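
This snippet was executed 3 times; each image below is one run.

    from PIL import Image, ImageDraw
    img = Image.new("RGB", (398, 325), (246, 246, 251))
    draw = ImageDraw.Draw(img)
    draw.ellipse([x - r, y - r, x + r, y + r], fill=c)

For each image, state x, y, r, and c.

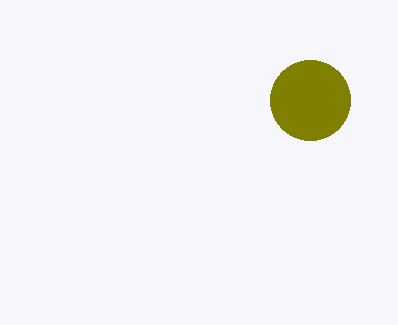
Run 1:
x = 310, y = 100, r = 40, c = 'olive'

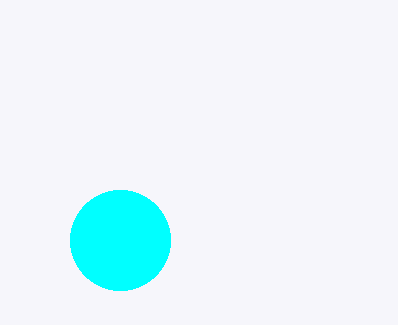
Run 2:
x = 120, y = 240, r = 50, c = 'cyan'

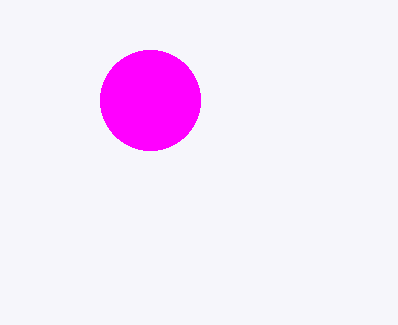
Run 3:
x = 150; y = 100; r = 50; c = 'magenta'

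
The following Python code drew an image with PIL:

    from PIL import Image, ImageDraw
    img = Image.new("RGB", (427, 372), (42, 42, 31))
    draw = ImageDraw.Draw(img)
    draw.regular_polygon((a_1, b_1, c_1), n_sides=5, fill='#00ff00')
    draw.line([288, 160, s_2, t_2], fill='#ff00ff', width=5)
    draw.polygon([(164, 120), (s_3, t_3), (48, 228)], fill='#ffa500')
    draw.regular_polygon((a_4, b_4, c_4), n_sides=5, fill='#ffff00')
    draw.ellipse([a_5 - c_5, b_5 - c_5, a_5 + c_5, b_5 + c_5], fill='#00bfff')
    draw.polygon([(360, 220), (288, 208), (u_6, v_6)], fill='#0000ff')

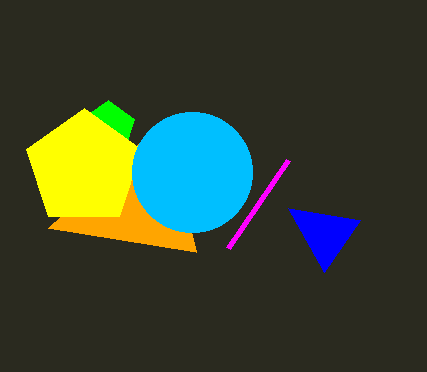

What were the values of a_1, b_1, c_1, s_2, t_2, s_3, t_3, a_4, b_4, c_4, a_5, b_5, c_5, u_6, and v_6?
a_1 = 108, b_1 = 128, c_1 = 28, s_2 = 228, t_2 = 248, s_3 = 196, t_3 = 252, a_4 = 84, b_4 = 168, c_4 = 60, a_5 = 192, b_5 = 172, c_5 = 60, u_6 = 324, v_6 = 272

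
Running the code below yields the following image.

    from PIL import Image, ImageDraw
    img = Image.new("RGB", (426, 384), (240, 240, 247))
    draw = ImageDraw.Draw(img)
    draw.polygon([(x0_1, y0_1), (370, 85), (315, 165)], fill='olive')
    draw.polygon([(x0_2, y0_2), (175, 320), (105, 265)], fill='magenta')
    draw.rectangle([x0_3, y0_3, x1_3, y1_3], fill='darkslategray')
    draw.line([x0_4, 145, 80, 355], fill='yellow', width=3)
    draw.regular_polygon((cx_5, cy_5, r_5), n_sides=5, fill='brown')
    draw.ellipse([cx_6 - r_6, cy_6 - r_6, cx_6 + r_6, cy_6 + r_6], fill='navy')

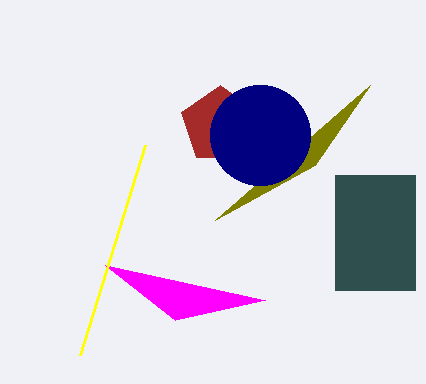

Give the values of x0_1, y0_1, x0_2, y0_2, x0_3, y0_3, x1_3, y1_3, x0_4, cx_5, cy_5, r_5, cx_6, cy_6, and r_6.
x0_1 = 215; y0_1 = 220; x0_2 = 265; y0_2 = 300; x0_3 = 335; y0_3 = 175; x1_3 = 415; y1_3 = 290; x0_4 = 145; cx_5 = 220; cy_5 = 125; r_5 = 40; cx_6 = 260; cy_6 = 135; r_6 = 50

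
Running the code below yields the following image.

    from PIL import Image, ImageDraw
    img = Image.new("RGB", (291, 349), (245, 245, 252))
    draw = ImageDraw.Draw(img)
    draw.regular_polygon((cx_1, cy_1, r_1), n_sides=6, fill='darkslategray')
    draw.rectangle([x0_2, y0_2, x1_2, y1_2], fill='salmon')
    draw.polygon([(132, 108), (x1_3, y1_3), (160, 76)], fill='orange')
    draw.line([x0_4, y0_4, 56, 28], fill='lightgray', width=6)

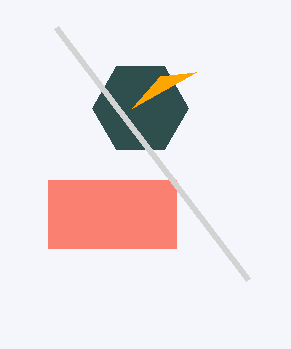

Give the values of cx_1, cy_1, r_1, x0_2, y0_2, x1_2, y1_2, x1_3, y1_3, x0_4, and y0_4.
cx_1 = 140
cy_1 = 108
r_1 = 48
x0_2 = 48
y0_2 = 180
x1_2 = 176
y1_2 = 248
x1_3 = 196
y1_3 = 72
x0_4 = 248
y0_4 = 280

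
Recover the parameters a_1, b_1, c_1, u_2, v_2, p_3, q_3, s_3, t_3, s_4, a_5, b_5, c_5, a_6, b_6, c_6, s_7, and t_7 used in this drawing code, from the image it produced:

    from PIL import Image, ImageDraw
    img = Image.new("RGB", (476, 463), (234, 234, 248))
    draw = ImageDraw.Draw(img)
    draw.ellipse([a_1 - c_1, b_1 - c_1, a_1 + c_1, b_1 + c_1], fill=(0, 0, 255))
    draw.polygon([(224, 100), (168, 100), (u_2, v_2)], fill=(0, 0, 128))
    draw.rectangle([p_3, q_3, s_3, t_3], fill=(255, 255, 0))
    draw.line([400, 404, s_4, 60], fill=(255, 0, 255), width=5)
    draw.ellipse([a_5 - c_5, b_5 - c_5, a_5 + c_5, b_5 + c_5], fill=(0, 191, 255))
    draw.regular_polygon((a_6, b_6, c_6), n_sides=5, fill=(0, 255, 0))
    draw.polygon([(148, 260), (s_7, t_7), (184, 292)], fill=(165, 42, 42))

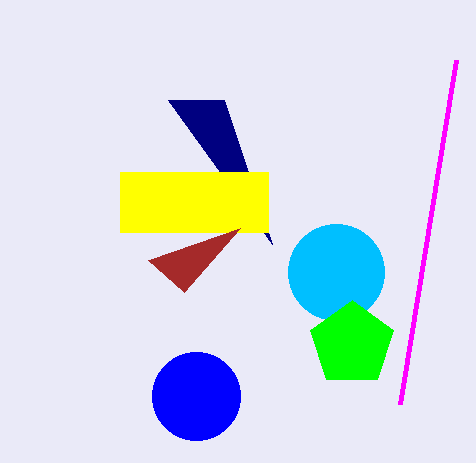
a_1 = 196; b_1 = 396; c_1 = 44; u_2 = 272; v_2 = 244; p_3 = 120; q_3 = 172; s_3 = 268; t_3 = 232; s_4 = 456; a_5 = 336; b_5 = 272; c_5 = 48; a_6 = 352; b_6 = 344; c_6 = 44; s_7 = 240; t_7 = 228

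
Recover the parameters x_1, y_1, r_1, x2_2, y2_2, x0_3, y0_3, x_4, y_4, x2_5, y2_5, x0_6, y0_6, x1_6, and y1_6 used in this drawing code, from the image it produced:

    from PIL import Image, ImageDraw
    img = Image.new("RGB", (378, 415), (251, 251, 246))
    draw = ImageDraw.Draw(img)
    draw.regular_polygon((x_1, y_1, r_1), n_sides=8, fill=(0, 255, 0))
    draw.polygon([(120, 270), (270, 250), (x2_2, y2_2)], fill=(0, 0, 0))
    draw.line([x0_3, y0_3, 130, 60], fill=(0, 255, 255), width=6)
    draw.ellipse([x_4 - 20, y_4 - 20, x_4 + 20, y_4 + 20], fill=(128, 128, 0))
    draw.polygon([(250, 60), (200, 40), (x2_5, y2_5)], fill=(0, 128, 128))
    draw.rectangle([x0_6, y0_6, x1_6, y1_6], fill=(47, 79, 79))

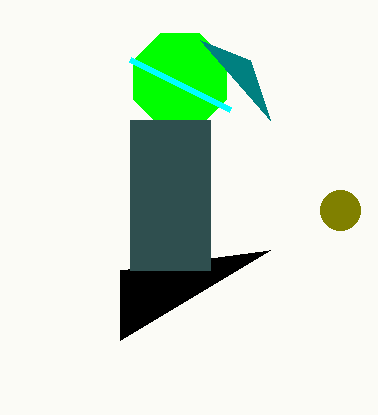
x_1 = 180
y_1 = 80
r_1 = 50
x2_2 = 120
y2_2 = 340
x0_3 = 230
y0_3 = 110
x_4 = 340
y_4 = 210
x2_5 = 270
y2_5 = 120
x0_6 = 130
y0_6 = 120
x1_6 = 210
y1_6 = 270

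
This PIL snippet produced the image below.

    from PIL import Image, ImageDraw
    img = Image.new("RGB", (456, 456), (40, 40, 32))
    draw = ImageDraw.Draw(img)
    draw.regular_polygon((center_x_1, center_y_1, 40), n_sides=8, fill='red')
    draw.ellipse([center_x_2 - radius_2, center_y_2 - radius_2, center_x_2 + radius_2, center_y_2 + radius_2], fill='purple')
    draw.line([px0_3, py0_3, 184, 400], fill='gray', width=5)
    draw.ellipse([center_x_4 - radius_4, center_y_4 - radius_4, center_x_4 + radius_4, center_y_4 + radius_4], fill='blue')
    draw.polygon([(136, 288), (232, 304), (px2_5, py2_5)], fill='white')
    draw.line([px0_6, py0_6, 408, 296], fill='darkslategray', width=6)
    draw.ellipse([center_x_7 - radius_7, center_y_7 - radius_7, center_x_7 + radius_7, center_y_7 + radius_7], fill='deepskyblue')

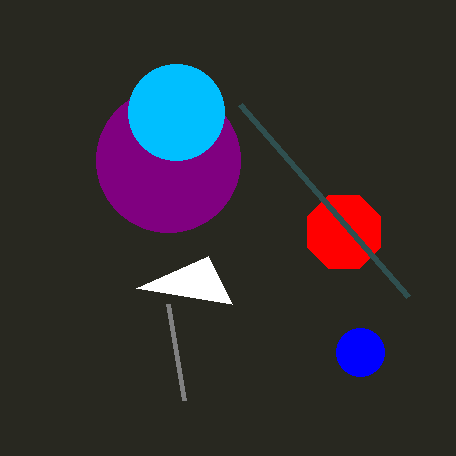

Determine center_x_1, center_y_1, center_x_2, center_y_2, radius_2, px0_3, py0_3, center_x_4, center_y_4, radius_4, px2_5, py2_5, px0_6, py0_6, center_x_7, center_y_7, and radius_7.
center_x_1 = 344
center_y_1 = 232
center_x_2 = 168
center_y_2 = 160
radius_2 = 72
px0_3 = 168
py0_3 = 304
center_x_4 = 360
center_y_4 = 352
radius_4 = 24
px2_5 = 208
py2_5 = 256
px0_6 = 240
py0_6 = 104
center_x_7 = 176
center_y_7 = 112
radius_7 = 48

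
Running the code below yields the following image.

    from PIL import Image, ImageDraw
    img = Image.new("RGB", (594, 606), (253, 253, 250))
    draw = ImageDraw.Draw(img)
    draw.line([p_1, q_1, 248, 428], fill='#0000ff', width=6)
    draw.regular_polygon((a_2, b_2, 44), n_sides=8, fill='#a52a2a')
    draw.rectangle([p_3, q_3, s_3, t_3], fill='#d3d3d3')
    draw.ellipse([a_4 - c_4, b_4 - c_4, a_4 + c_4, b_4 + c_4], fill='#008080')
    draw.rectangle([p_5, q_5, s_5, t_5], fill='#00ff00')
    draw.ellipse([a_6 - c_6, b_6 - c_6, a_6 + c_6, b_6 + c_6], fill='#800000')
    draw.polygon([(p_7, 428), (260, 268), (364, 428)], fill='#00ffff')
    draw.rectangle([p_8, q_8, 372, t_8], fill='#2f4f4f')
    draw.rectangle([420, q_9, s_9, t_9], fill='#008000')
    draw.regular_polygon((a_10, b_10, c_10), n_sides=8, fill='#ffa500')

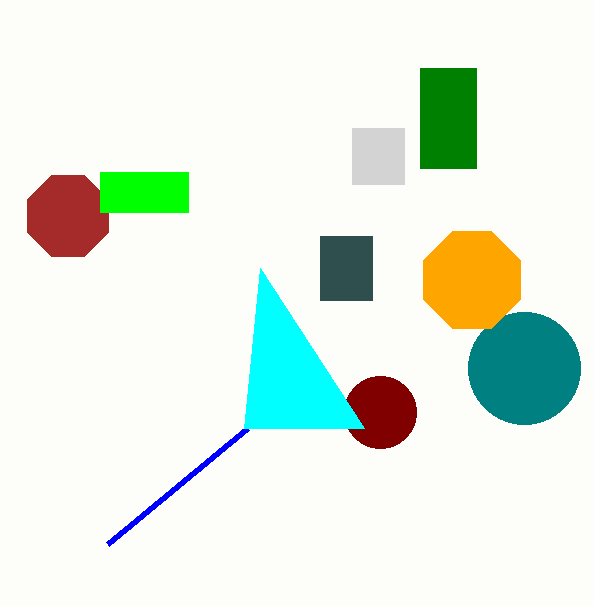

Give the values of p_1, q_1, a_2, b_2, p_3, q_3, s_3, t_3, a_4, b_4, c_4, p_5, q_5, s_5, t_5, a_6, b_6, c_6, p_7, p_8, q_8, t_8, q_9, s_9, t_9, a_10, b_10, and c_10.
p_1 = 108, q_1 = 544, a_2 = 68, b_2 = 216, p_3 = 352, q_3 = 128, s_3 = 404, t_3 = 184, a_4 = 524, b_4 = 368, c_4 = 56, p_5 = 100, q_5 = 172, s_5 = 188, t_5 = 212, a_6 = 380, b_6 = 412, c_6 = 36, p_7 = 244, p_8 = 320, q_8 = 236, t_8 = 300, q_9 = 68, s_9 = 476, t_9 = 168, a_10 = 472, b_10 = 280, c_10 = 52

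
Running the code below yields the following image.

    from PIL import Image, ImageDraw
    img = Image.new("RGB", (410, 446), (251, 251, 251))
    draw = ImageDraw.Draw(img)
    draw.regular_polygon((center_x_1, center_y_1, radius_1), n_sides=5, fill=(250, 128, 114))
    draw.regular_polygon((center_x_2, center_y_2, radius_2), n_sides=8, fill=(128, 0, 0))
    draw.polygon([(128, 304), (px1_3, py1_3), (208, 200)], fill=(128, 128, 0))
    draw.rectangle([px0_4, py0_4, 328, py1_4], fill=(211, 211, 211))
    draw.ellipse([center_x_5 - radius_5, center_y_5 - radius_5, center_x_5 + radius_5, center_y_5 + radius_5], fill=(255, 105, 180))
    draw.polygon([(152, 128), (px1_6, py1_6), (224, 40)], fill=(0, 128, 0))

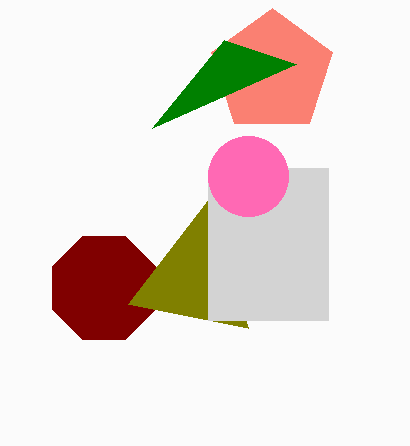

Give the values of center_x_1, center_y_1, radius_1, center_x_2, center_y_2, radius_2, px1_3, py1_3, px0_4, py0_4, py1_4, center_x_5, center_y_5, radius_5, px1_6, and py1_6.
center_x_1 = 272, center_y_1 = 72, radius_1 = 64, center_x_2 = 104, center_y_2 = 288, radius_2 = 56, px1_3 = 248, py1_3 = 328, px0_4 = 208, py0_4 = 168, py1_4 = 320, center_x_5 = 248, center_y_5 = 176, radius_5 = 40, px1_6 = 296, py1_6 = 64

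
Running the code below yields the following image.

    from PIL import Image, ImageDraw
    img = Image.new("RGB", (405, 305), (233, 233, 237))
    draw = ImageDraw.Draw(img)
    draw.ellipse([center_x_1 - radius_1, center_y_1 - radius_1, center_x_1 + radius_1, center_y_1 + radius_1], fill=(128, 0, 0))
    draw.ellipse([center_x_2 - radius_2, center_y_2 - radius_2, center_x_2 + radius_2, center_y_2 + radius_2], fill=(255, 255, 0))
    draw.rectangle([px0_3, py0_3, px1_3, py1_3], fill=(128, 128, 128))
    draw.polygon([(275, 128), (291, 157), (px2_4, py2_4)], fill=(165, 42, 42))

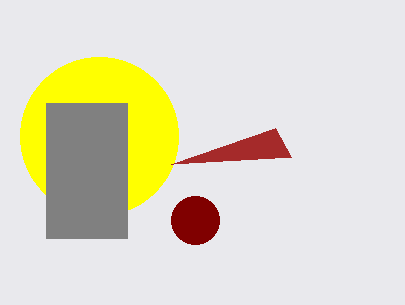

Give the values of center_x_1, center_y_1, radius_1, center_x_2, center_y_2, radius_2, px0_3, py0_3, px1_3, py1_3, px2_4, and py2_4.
center_x_1 = 195
center_y_1 = 220
radius_1 = 24
center_x_2 = 99
center_y_2 = 136
radius_2 = 79
px0_3 = 46
py0_3 = 103
px1_3 = 127
py1_3 = 238
px2_4 = 171
py2_4 = 164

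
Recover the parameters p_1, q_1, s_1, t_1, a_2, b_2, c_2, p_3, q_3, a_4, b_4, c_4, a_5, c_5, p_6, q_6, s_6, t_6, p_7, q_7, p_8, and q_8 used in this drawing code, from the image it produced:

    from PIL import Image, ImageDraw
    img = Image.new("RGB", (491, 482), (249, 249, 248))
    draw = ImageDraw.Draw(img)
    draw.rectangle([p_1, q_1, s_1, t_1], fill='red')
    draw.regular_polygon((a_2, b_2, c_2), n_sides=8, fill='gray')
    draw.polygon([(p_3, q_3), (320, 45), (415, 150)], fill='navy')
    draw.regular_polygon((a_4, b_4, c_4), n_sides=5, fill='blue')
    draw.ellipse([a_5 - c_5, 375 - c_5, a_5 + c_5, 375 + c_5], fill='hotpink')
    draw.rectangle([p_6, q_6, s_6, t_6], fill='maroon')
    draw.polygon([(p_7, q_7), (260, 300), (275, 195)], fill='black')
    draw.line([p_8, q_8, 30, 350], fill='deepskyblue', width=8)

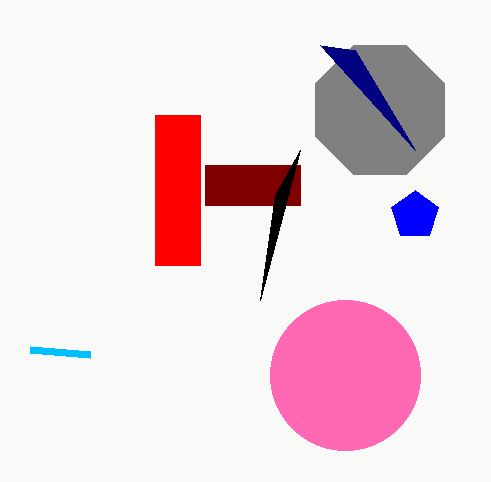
p_1 = 155, q_1 = 115, s_1 = 200, t_1 = 265, a_2 = 380, b_2 = 110, c_2 = 70, p_3 = 355, q_3 = 50, a_4 = 415, b_4 = 215, c_4 = 25, a_5 = 345, c_5 = 75, p_6 = 205, q_6 = 165, s_6 = 300, t_6 = 205, p_7 = 300, q_7 = 150, p_8 = 90, q_8 = 355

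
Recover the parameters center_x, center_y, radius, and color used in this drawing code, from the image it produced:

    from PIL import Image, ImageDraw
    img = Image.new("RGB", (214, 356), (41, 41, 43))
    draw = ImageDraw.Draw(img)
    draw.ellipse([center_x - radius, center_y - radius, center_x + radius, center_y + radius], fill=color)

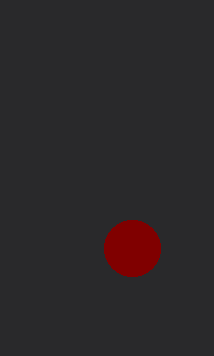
center_x = 132; center_y = 248; radius = 28; color = 'maroon'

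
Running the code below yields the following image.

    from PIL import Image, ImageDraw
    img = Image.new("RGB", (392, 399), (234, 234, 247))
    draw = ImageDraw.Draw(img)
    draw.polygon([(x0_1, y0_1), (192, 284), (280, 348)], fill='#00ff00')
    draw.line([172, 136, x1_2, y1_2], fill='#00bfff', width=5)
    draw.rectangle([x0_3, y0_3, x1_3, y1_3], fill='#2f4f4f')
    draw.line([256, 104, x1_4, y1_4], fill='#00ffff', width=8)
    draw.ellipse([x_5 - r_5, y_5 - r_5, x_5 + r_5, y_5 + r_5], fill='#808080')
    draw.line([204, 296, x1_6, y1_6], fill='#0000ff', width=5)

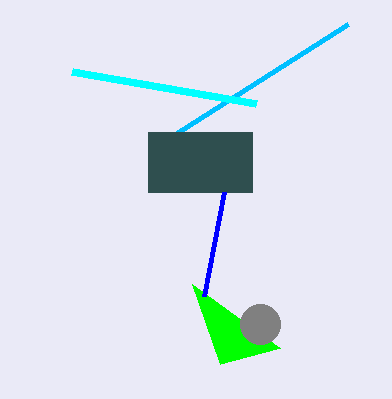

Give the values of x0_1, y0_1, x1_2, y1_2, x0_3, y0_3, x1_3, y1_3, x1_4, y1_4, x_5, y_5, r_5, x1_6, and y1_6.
x0_1 = 220; y0_1 = 364; x1_2 = 348; y1_2 = 24; x0_3 = 148; y0_3 = 132; x1_3 = 252; y1_3 = 192; x1_4 = 72; y1_4 = 72; x_5 = 260; y_5 = 324; r_5 = 20; x1_6 = 224; y1_6 = 192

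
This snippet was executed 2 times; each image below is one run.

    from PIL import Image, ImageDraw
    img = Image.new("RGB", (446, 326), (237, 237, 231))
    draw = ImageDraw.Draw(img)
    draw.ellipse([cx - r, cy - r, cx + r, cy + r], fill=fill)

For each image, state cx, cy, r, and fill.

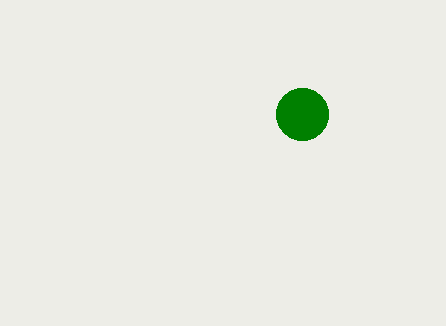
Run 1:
cx = 302; cy = 114; r = 26; fill = 'green'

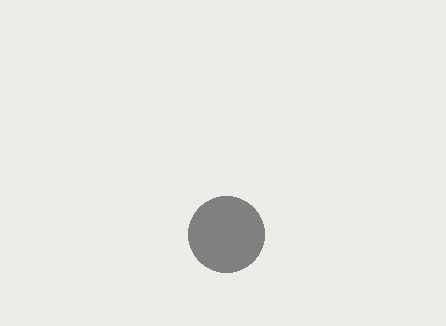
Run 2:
cx = 226
cy = 234
r = 38
fill = 'gray'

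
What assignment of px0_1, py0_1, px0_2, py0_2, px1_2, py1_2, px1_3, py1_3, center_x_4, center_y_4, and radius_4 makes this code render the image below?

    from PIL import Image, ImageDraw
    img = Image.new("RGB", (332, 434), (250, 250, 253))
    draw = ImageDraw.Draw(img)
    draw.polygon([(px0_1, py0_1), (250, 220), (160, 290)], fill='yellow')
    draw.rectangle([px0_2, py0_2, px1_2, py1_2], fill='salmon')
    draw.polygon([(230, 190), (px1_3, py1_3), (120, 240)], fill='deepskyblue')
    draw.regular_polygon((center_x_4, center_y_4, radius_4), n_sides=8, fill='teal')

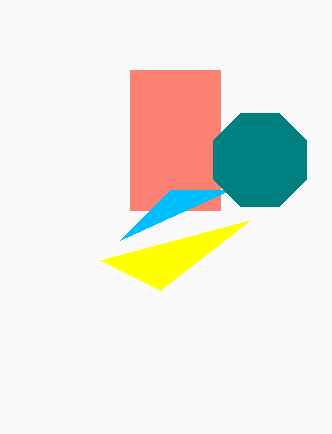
px0_1 = 100; py0_1 = 260; px0_2 = 130; py0_2 = 70; px1_2 = 220; py1_2 = 210; px1_3 = 170; py1_3 = 190; center_x_4 = 260; center_y_4 = 160; radius_4 = 50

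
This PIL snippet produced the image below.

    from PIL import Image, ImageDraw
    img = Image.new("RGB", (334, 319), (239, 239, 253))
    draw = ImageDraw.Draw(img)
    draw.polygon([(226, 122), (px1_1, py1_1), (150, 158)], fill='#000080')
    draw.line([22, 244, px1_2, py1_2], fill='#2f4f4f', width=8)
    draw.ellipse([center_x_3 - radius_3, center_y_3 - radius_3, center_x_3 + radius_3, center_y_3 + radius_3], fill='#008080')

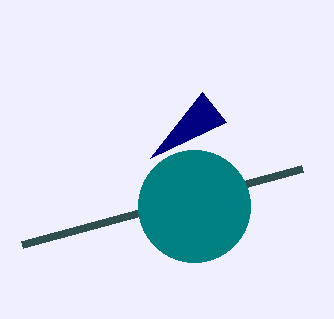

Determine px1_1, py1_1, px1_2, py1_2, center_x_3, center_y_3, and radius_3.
px1_1 = 202, py1_1 = 92, px1_2 = 302, py1_2 = 168, center_x_3 = 194, center_y_3 = 206, radius_3 = 56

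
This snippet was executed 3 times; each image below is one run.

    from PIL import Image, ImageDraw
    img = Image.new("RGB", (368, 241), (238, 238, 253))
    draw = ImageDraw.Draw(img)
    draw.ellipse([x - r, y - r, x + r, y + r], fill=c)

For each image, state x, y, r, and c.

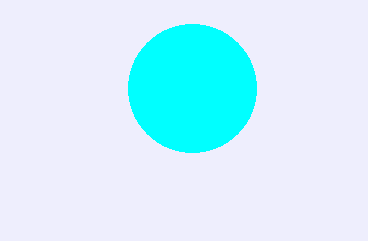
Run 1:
x = 192
y = 88
r = 64
c = 'cyan'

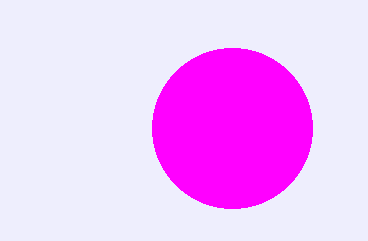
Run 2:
x = 232, y = 128, r = 80, c = 'magenta'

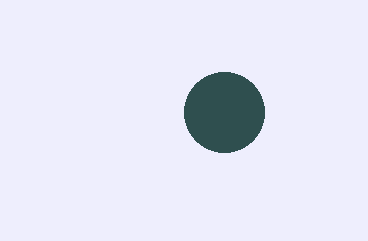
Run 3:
x = 224
y = 112
r = 40
c = 'darkslategray'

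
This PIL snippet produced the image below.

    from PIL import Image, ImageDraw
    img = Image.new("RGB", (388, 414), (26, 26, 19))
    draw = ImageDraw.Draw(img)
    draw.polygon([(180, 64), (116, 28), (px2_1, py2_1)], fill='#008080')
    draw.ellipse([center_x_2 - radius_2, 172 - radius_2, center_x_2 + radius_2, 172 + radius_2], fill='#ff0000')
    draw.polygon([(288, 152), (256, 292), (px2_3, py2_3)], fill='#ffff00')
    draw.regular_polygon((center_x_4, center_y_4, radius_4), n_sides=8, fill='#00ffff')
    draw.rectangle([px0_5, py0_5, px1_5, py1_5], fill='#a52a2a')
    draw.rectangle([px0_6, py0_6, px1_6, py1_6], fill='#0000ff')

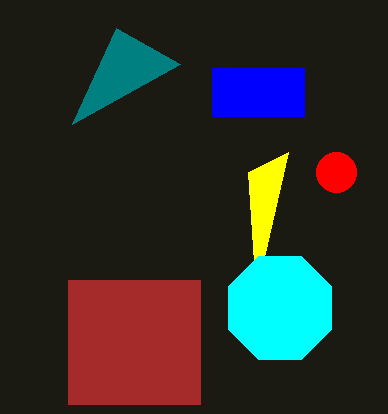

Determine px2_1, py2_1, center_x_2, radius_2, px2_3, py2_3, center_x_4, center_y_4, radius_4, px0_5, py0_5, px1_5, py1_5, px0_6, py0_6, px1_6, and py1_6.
px2_1 = 72, py2_1 = 124, center_x_2 = 336, radius_2 = 20, px2_3 = 248, py2_3 = 172, center_x_4 = 280, center_y_4 = 308, radius_4 = 56, px0_5 = 68, py0_5 = 280, px1_5 = 200, py1_5 = 404, px0_6 = 212, py0_6 = 68, px1_6 = 304, py1_6 = 116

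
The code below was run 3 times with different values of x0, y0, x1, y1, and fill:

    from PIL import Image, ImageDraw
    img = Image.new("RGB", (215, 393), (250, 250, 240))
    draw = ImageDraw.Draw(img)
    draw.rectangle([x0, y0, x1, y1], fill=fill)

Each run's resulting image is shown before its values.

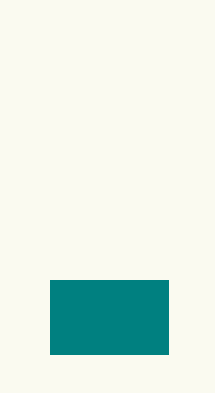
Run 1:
x0 = 50
y0 = 280
x1 = 168
y1 = 354
fill = 'teal'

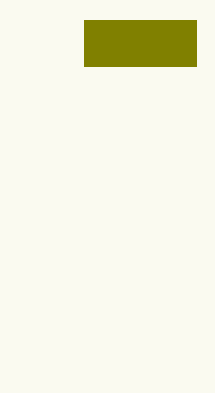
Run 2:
x0 = 84; y0 = 20; x1 = 196; y1 = 66; fill = 'olive'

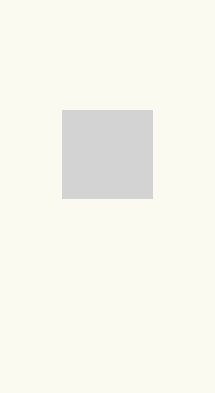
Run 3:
x0 = 62; y0 = 110; x1 = 152; y1 = 198; fill = 'lightgray'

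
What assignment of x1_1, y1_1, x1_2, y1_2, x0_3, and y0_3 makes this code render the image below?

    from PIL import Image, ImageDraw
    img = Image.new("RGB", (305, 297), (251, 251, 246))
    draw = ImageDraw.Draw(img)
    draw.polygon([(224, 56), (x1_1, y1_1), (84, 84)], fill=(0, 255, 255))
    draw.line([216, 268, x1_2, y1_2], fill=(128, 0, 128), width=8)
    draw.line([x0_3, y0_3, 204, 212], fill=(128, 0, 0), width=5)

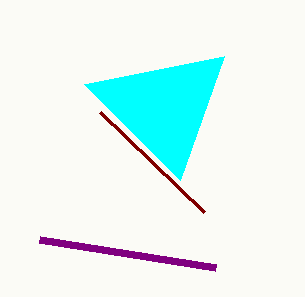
x1_1 = 180, y1_1 = 180, x1_2 = 40, y1_2 = 240, x0_3 = 100, y0_3 = 112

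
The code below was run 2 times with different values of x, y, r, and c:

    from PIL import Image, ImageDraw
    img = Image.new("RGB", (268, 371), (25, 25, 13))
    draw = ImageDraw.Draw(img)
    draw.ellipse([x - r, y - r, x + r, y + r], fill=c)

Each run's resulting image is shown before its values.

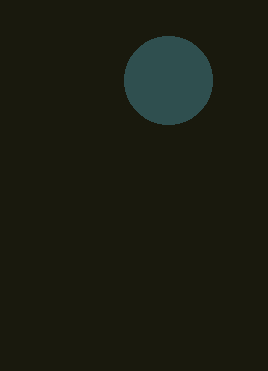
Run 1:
x = 168, y = 80, r = 44, c = 'darkslategray'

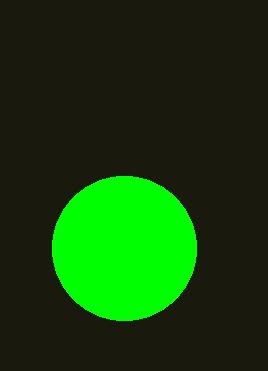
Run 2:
x = 124, y = 248, r = 72, c = 'lime'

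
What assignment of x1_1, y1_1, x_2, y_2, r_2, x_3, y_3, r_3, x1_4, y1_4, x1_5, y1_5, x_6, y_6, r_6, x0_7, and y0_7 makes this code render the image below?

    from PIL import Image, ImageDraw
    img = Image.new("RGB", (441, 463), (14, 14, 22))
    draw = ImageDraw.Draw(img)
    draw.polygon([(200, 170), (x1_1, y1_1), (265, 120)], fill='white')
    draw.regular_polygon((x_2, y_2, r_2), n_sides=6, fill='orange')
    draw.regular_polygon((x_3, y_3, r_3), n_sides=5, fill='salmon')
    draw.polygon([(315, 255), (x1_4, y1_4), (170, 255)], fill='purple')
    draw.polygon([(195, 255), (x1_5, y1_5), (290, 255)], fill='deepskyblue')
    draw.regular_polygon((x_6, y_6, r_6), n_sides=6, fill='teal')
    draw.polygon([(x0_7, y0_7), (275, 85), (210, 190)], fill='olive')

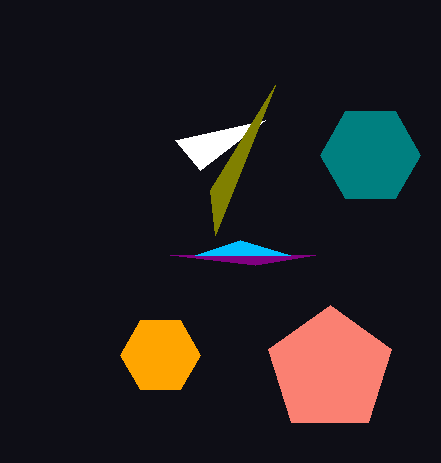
x1_1 = 175
y1_1 = 140
x_2 = 160
y_2 = 355
r_2 = 40
x_3 = 330
y_3 = 370
r_3 = 65
x1_4 = 255
y1_4 = 265
x1_5 = 240
y1_5 = 240
x_6 = 370
y_6 = 155
r_6 = 50
x0_7 = 215
y0_7 = 235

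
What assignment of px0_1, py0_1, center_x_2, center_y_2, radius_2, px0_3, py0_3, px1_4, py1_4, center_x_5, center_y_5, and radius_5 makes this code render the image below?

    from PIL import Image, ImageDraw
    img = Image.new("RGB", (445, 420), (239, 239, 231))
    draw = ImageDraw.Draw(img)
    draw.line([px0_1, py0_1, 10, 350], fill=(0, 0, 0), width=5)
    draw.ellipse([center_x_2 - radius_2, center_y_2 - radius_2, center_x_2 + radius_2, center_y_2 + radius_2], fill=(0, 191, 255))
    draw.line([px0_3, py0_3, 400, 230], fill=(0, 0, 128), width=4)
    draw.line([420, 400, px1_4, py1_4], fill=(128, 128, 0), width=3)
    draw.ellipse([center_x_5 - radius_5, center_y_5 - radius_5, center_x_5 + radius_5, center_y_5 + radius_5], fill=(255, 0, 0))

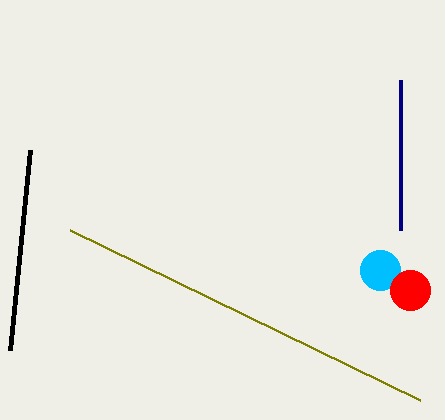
px0_1 = 30
py0_1 = 150
center_x_2 = 380
center_y_2 = 270
radius_2 = 20
px0_3 = 400
py0_3 = 80
px1_4 = 70
py1_4 = 230
center_x_5 = 410
center_y_5 = 290
radius_5 = 20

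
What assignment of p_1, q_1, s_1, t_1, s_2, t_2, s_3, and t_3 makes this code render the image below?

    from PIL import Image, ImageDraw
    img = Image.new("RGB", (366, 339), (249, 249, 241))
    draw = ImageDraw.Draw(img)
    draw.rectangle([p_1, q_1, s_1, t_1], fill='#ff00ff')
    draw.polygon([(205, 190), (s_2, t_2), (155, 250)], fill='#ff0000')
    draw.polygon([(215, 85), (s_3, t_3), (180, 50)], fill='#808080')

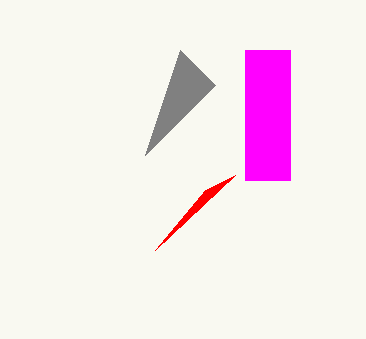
p_1 = 245
q_1 = 50
s_1 = 290
t_1 = 180
s_2 = 235
t_2 = 175
s_3 = 145
t_3 = 155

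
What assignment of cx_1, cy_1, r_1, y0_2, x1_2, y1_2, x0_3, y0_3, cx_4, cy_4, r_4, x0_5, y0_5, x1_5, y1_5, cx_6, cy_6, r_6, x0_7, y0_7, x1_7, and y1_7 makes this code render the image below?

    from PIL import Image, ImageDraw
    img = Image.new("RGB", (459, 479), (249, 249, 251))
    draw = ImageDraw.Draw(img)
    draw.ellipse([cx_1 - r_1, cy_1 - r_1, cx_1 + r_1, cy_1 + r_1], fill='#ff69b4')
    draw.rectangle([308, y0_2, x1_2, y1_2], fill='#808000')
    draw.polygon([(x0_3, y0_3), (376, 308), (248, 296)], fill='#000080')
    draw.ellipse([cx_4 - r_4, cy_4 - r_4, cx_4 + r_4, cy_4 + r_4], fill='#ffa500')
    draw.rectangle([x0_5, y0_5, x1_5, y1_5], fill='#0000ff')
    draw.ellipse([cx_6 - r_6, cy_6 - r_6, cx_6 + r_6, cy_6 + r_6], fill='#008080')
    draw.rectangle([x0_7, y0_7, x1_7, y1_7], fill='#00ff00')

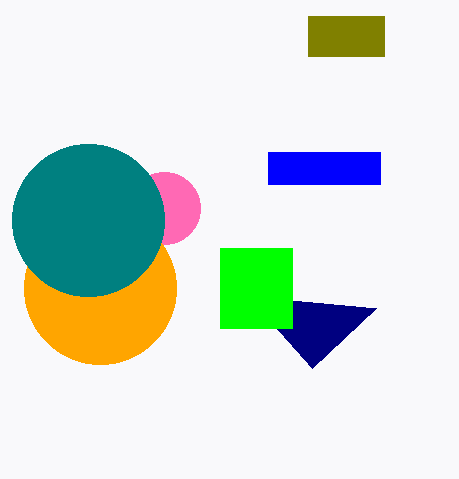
cx_1 = 164, cy_1 = 208, r_1 = 36, y0_2 = 16, x1_2 = 384, y1_2 = 56, x0_3 = 312, y0_3 = 368, cx_4 = 100, cy_4 = 288, r_4 = 76, x0_5 = 268, y0_5 = 152, x1_5 = 380, y1_5 = 184, cx_6 = 88, cy_6 = 220, r_6 = 76, x0_7 = 220, y0_7 = 248, x1_7 = 292, y1_7 = 328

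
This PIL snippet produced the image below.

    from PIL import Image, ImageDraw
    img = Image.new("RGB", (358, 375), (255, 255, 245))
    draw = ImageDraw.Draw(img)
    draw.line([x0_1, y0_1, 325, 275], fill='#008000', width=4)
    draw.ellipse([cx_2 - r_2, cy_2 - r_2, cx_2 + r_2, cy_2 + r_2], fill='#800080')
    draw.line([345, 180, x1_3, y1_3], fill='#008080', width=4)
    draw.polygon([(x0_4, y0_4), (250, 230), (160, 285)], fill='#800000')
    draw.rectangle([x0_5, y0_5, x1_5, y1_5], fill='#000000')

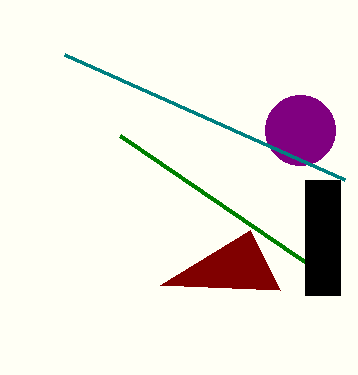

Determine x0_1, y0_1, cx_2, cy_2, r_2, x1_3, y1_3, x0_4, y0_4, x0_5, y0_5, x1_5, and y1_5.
x0_1 = 120, y0_1 = 135, cx_2 = 300, cy_2 = 130, r_2 = 35, x1_3 = 65, y1_3 = 55, x0_4 = 280, y0_4 = 290, x0_5 = 305, y0_5 = 180, x1_5 = 340, y1_5 = 295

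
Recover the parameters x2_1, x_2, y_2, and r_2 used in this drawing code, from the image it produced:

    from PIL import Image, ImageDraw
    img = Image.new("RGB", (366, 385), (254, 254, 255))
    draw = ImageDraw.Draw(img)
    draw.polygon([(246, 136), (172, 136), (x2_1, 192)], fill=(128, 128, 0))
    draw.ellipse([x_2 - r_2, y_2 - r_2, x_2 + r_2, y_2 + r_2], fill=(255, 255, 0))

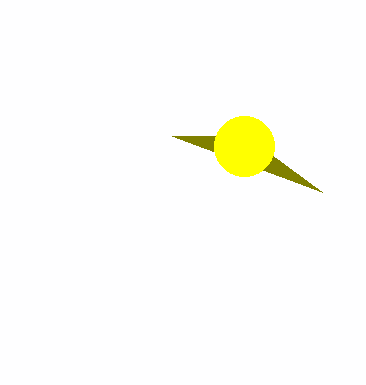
x2_1 = 322; x_2 = 244; y_2 = 146; r_2 = 30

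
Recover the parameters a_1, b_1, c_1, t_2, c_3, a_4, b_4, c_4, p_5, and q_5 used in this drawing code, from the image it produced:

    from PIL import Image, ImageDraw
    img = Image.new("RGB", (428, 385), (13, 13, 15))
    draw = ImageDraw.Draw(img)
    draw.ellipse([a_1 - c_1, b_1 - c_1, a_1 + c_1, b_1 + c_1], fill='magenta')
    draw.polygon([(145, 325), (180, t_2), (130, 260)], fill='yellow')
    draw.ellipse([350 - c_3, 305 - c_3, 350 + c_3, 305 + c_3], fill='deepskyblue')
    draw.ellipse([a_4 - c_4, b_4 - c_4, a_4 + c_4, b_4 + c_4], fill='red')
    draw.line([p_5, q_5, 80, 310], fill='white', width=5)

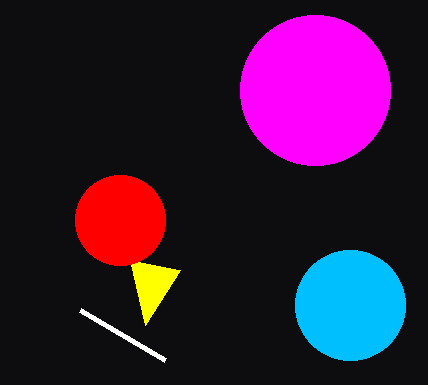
a_1 = 315, b_1 = 90, c_1 = 75, t_2 = 270, c_3 = 55, a_4 = 120, b_4 = 220, c_4 = 45, p_5 = 165, q_5 = 360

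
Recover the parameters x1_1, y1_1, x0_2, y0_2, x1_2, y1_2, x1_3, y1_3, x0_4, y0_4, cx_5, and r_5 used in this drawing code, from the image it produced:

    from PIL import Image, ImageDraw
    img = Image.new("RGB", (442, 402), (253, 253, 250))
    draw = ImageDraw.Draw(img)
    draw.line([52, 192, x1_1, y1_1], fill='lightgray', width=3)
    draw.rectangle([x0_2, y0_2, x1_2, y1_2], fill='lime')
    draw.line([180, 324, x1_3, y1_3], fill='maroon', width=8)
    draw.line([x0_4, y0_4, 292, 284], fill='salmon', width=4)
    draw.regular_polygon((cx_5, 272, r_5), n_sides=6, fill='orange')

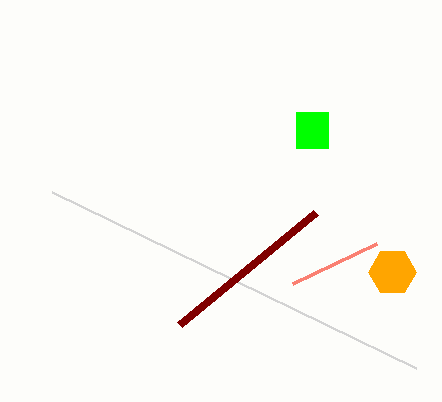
x1_1 = 416, y1_1 = 368, x0_2 = 296, y0_2 = 112, x1_2 = 328, y1_2 = 148, x1_3 = 316, y1_3 = 212, x0_4 = 376, y0_4 = 244, cx_5 = 392, r_5 = 24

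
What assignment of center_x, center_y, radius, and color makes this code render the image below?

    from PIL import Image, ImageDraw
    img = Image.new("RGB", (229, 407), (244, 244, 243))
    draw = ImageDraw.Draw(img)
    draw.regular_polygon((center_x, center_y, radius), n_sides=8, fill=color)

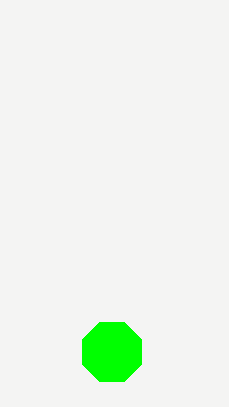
center_x = 112; center_y = 352; radius = 32; color = 'lime'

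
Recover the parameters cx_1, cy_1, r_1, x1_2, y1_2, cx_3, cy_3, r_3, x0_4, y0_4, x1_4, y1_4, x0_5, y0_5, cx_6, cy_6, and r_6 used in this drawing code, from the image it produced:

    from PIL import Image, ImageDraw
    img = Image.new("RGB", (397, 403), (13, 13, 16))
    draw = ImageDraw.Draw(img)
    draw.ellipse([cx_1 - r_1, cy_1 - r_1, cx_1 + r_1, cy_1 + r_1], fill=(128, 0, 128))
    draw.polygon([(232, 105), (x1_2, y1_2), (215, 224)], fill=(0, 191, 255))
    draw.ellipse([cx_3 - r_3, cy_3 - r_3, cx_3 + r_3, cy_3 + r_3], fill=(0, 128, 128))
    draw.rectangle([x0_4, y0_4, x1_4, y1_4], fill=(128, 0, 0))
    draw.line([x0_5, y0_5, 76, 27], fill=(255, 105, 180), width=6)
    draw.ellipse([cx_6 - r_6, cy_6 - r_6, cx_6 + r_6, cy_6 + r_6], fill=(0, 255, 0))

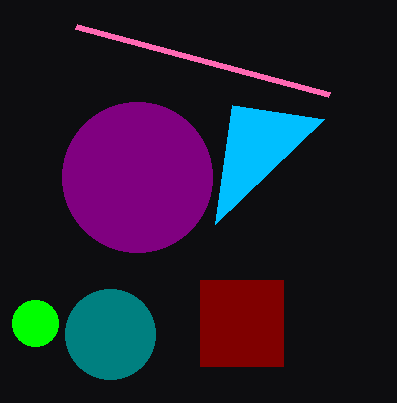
cx_1 = 137; cy_1 = 177; r_1 = 75; x1_2 = 324; y1_2 = 119; cx_3 = 110; cy_3 = 334; r_3 = 45; x0_4 = 200; y0_4 = 280; x1_4 = 283; y1_4 = 366; x0_5 = 329; y0_5 = 95; cx_6 = 35; cy_6 = 323; r_6 = 23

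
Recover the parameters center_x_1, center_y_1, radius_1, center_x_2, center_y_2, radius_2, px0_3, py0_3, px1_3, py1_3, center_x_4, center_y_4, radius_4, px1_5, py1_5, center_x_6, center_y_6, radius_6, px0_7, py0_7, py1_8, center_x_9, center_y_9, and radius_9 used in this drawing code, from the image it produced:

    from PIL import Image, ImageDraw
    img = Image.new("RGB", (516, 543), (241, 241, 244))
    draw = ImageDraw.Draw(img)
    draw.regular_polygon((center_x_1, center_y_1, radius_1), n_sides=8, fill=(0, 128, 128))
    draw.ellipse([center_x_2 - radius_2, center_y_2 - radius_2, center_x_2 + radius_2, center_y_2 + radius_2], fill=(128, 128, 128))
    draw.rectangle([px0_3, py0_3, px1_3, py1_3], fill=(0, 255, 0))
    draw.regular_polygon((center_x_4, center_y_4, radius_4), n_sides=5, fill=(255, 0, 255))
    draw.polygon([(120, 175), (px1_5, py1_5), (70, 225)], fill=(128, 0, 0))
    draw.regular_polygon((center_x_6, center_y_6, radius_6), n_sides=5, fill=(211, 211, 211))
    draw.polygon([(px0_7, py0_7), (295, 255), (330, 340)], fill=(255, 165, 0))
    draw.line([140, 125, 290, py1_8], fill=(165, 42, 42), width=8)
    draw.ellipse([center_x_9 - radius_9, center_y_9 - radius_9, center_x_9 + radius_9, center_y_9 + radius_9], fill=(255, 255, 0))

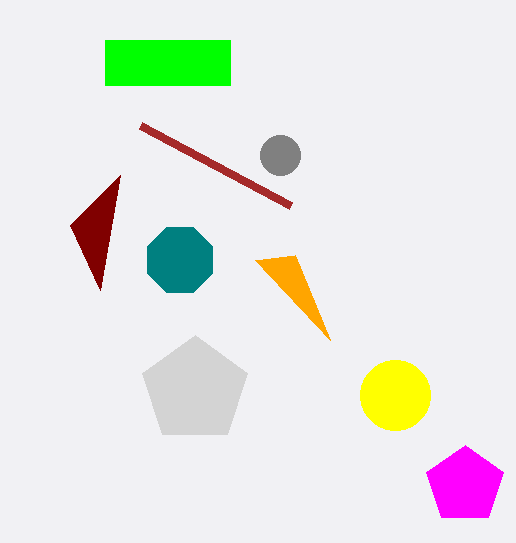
center_x_1 = 180
center_y_1 = 260
radius_1 = 35
center_x_2 = 280
center_y_2 = 155
radius_2 = 20
px0_3 = 105
py0_3 = 40
px1_3 = 230
py1_3 = 85
center_x_4 = 465
center_y_4 = 485
radius_4 = 40
px1_5 = 100
py1_5 = 290
center_x_6 = 195
center_y_6 = 390
radius_6 = 55
px0_7 = 255
py0_7 = 260
py1_8 = 205
center_x_9 = 395
center_y_9 = 395
radius_9 = 35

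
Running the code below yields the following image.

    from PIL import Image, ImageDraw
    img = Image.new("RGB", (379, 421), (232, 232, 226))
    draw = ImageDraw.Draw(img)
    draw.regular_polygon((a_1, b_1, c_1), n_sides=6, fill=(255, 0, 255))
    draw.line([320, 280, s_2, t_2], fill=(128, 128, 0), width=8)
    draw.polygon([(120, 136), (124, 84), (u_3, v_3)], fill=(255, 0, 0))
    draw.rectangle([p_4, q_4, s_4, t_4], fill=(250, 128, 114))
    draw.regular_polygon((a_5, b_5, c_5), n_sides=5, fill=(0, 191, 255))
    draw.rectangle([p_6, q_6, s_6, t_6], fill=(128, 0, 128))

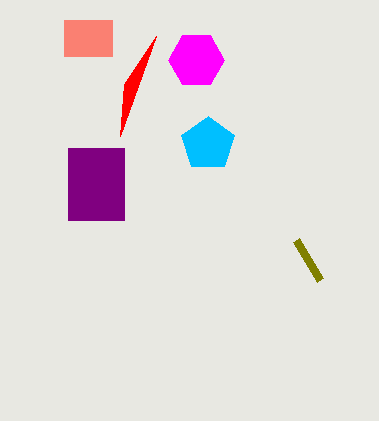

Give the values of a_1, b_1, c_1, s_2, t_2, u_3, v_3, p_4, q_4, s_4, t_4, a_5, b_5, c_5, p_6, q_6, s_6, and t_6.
a_1 = 196
b_1 = 60
c_1 = 28
s_2 = 296
t_2 = 240
u_3 = 156
v_3 = 36
p_4 = 64
q_4 = 20
s_4 = 112
t_4 = 56
a_5 = 208
b_5 = 144
c_5 = 28
p_6 = 68
q_6 = 148
s_6 = 124
t_6 = 220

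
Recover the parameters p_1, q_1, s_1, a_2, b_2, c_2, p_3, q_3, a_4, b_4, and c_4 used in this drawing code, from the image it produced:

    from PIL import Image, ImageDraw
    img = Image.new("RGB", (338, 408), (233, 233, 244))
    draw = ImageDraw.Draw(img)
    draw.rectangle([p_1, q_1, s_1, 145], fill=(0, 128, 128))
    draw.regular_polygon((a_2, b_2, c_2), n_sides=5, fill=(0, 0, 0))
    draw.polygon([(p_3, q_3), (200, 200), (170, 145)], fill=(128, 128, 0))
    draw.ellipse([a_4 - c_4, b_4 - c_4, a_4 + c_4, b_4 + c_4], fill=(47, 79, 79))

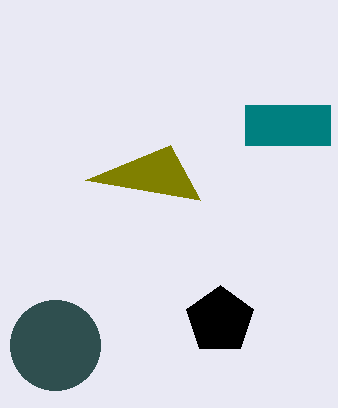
p_1 = 245; q_1 = 105; s_1 = 330; a_2 = 220; b_2 = 320; c_2 = 35; p_3 = 85; q_3 = 180; a_4 = 55; b_4 = 345; c_4 = 45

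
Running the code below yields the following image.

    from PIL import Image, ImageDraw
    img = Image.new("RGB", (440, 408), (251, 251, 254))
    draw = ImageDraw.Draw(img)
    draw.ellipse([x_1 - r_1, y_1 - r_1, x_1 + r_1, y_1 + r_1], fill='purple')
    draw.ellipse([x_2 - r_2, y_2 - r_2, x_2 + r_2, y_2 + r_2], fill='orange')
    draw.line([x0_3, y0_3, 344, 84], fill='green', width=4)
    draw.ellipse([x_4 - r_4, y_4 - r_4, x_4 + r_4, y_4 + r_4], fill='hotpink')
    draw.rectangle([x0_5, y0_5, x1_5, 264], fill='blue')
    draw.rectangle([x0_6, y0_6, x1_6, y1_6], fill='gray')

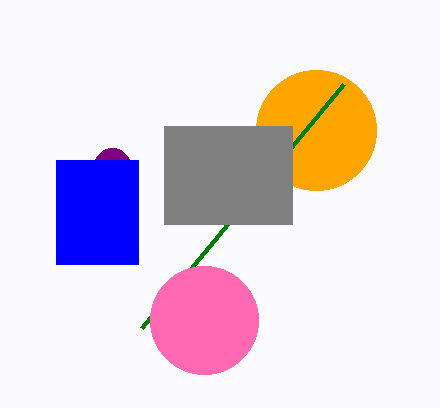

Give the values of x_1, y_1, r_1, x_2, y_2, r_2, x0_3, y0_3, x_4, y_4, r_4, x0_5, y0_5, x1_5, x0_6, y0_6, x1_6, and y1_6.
x_1 = 112, y_1 = 166, r_1 = 18, x_2 = 316, y_2 = 130, r_2 = 60, x0_3 = 142, y0_3 = 328, x_4 = 204, y_4 = 320, r_4 = 54, x0_5 = 56, y0_5 = 160, x1_5 = 138, x0_6 = 164, y0_6 = 126, x1_6 = 292, y1_6 = 224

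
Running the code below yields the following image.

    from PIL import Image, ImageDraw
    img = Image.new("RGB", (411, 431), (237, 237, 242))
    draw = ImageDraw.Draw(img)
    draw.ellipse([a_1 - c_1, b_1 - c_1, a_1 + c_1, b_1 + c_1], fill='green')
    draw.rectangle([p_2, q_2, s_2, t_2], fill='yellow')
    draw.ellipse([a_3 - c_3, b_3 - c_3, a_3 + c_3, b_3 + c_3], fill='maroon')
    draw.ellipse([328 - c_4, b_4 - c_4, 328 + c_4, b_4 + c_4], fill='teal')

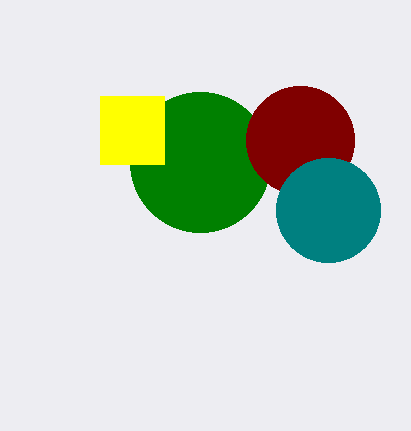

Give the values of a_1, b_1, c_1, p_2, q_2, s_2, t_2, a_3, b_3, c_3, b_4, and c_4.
a_1 = 200
b_1 = 162
c_1 = 70
p_2 = 100
q_2 = 96
s_2 = 164
t_2 = 164
a_3 = 300
b_3 = 140
c_3 = 54
b_4 = 210
c_4 = 52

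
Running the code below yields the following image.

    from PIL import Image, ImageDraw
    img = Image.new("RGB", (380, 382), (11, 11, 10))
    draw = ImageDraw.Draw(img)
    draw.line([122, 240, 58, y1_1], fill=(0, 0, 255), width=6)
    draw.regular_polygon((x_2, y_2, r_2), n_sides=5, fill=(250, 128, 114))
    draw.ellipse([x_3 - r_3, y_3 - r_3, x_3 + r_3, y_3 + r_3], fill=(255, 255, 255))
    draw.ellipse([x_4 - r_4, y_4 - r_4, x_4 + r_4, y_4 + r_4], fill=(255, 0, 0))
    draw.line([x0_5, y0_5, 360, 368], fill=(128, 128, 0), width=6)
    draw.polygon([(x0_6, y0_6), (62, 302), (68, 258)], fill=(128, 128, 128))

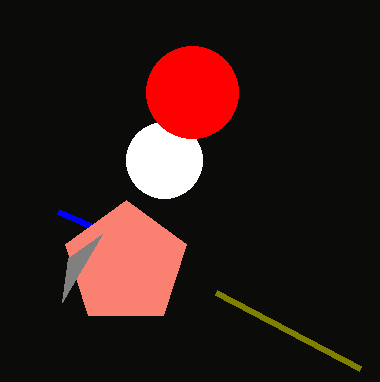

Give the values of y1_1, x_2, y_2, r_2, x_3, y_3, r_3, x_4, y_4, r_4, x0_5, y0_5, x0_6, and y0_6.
y1_1 = 212
x_2 = 126
y_2 = 264
r_2 = 64
x_3 = 164
y_3 = 160
r_3 = 38
x_4 = 192
y_4 = 92
r_4 = 46
x0_5 = 216
y0_5 = 292
x0_6 = 102
y0_6 = 234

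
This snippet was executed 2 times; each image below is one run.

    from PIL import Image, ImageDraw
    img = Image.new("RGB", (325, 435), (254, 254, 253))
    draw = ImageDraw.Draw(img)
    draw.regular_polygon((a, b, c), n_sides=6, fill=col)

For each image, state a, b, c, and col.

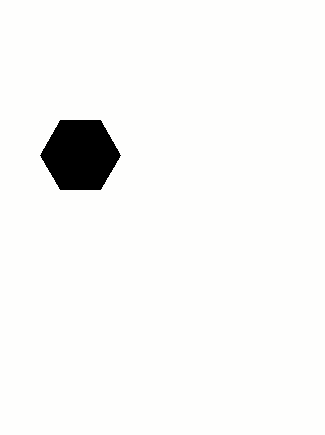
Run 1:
a = 80; b = 155; c = 40; col = 'black'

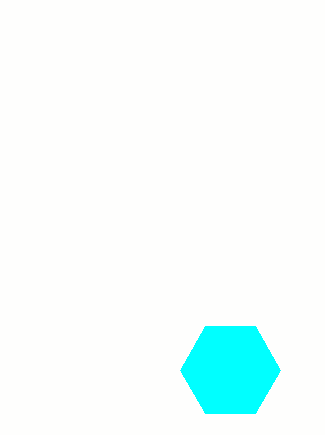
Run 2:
a = 230; b = 370; c = 50; col = 'cyan'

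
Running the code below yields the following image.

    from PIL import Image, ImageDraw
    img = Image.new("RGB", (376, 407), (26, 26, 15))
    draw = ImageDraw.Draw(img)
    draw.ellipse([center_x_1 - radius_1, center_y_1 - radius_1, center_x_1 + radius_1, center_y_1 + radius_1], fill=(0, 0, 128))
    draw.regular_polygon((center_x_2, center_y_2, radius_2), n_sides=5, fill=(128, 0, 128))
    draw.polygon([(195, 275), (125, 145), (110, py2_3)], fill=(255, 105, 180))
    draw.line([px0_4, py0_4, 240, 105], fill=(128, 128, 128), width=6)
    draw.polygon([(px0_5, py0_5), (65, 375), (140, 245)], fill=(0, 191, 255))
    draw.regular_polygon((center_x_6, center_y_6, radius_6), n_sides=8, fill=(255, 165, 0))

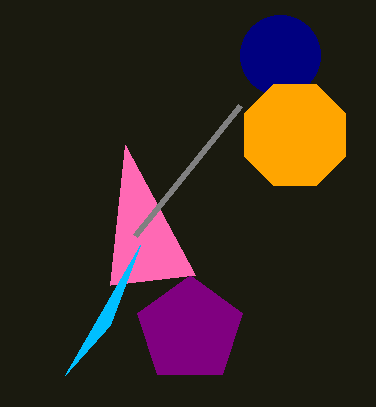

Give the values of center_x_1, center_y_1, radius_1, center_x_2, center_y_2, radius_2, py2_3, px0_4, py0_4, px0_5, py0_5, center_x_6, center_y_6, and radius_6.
center_x_1 = 280
center_y_1 = 55
radius_1 = 40
center_x_2 = 190
center_y_2 = 330
radius_2 = 55
py2_3 = 285
px0_4 = 135
py0_4 = 235
px0_5 = 110
py0_5 = 325
center_x_6 = 295
center_y_6 = 135
radius_6 = 55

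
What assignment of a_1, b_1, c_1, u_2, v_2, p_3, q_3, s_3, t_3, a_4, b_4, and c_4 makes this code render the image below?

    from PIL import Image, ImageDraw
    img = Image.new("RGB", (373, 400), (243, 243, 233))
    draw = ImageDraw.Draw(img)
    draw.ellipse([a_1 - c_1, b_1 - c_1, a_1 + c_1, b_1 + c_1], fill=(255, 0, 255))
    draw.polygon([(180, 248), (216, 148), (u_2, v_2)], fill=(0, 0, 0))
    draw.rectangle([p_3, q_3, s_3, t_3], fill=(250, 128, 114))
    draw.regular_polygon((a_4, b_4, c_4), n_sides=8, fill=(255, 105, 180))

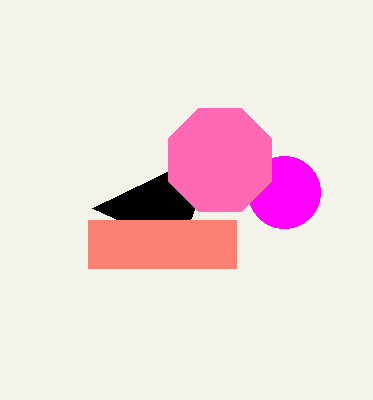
a_1 = 284; b_1 = 192; c_1 = 36; u_2 = 92; v_2 = 208; p_3 = 88; q_3 = 220; s_3 = 236; t_3 = 268; a_4 = 220; b_4 = 160; c_4 = 56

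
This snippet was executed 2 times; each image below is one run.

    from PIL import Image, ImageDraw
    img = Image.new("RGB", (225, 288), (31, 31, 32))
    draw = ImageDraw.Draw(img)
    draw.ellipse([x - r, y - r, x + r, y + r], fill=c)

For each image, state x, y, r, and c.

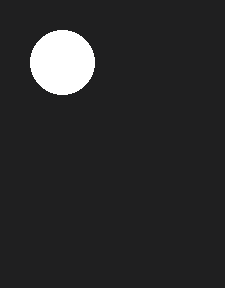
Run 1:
x = 62
y = 62
r = 32
c = 'white'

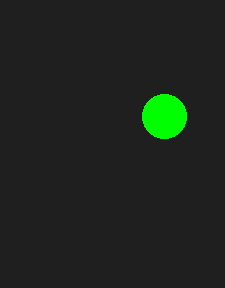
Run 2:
x = 164; y = 116; r = 22; c = 'lime'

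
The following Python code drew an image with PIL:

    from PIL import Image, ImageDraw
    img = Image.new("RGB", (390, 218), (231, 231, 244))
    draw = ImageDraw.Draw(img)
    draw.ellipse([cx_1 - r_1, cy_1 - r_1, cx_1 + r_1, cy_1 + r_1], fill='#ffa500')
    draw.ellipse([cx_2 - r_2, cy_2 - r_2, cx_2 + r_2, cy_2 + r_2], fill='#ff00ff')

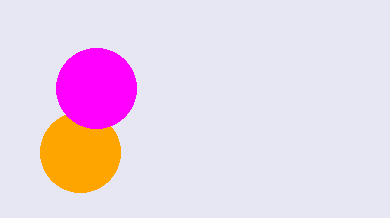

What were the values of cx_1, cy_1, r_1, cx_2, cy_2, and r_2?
cx_1 = 80; cy_1 = 152; r_1 = 40; cx_2 = 96; cy_2 = 88; r_2 = 40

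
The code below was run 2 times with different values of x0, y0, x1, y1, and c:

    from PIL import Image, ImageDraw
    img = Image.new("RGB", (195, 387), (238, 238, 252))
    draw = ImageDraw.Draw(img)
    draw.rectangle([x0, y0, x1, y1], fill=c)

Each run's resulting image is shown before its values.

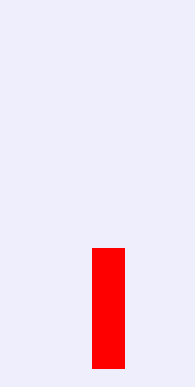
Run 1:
x0 = 92
y0 = 248
x1 = 124
y1 = 368
c = 'red'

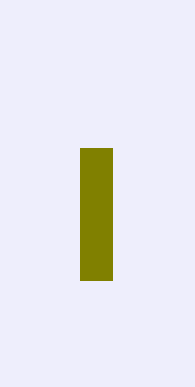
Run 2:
x0 = 80, y0 = 148, x1 = 112, y1 = 280, c = 'olive'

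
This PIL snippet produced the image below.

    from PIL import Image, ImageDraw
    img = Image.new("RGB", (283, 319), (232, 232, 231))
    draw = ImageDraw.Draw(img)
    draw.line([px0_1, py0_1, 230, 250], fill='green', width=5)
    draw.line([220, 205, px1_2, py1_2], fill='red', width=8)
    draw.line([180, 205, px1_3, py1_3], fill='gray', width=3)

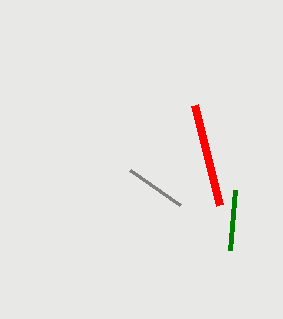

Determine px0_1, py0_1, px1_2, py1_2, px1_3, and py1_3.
px0_1 = 235
py0_1 = 190
px1_2 = 195
py1_2 = 105
px1_3 = 130
py1_3 = 170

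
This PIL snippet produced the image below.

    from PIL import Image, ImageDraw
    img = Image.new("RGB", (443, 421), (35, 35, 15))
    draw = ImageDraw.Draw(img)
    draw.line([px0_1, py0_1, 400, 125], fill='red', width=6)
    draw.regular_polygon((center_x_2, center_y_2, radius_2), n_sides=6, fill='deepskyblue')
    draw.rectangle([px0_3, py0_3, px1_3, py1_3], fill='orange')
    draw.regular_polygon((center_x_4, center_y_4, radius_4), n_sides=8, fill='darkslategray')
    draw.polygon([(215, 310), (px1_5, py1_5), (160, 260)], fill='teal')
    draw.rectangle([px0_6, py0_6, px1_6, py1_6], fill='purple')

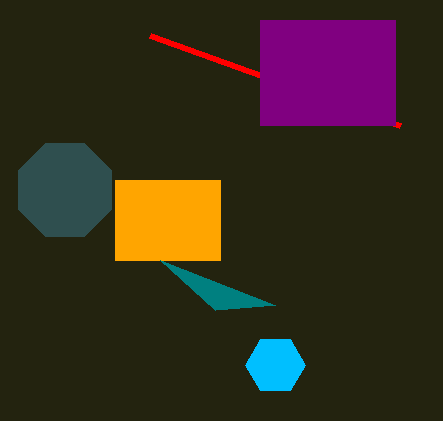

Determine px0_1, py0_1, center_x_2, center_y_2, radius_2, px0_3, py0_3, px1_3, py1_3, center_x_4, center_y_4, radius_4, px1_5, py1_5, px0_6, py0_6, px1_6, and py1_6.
px0_1 = 150
py0_1 = 35
center_x_2 = 275
center_y_2 = 365
radius_2 = 30
px0_3 = 115
py0_3 = 180
px1_3 = 220
py1_3 = 260
center_x_4 = 65
center_y_4 = 190
radius_4 = 50
px1_5 = 275
py1_5 = 305
px0_6 = 260
py0_6 = 20
px1_6 = 395
py1_6 = 125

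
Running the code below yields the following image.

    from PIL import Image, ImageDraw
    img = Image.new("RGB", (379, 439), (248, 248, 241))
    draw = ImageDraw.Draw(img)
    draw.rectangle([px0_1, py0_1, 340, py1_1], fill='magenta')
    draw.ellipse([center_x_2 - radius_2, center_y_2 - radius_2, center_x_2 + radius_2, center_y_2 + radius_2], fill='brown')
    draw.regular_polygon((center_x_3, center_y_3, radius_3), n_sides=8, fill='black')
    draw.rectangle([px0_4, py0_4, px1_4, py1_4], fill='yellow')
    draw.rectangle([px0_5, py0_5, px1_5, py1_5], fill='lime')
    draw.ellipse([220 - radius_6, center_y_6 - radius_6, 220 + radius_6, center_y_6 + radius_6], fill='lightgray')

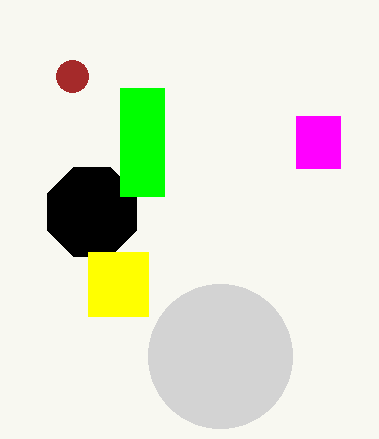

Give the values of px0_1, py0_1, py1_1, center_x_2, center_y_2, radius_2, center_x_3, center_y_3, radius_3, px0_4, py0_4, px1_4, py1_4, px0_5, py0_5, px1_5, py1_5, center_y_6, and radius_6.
px0_1 = 296; py0_1 = 116; py1_1 = 168; center_x_2 = 72; center_y_2 = 76; radius_2 = 16; center_x_3 = 92; center_y_3 = 212; radius_3 = 48; px0_4 = 88; py0_4 = 252; px1_4 = 148; py1_4 = 316; px0_5 = 120; py0_5 = 88; px1_5 = 164; py1_5 = 196; center_y_6 = 356; radius_6 = 72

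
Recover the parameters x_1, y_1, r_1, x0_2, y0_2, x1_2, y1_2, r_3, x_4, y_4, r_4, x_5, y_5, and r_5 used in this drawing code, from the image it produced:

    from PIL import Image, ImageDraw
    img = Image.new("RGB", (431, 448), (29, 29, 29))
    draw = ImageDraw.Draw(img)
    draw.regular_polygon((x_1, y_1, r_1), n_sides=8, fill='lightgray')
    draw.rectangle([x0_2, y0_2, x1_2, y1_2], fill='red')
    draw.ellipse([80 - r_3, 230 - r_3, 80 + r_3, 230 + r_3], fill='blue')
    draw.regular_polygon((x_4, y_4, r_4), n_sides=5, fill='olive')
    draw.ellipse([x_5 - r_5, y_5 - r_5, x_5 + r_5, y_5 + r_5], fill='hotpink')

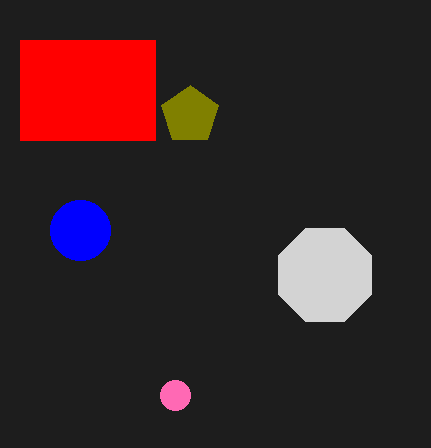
x_1 = 325
y_1 = 275
r_1 = 50
x0_2 = 20
y0_2 = 40
x1_2 = 155
y1_2 = 140
r_3 = 30
x_4 = 190
y_4 = 115
r_4 = 30
x_5 = 175
y_5 = 395
r_5 = 15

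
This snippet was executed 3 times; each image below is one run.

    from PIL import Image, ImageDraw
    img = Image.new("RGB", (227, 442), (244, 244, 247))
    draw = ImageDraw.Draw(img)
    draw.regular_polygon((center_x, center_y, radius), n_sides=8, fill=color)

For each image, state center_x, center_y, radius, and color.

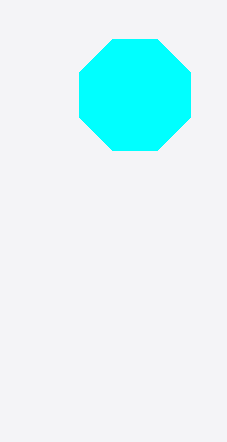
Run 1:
center_x = 135; center_y = 95; radius = 60; color = 'cyan'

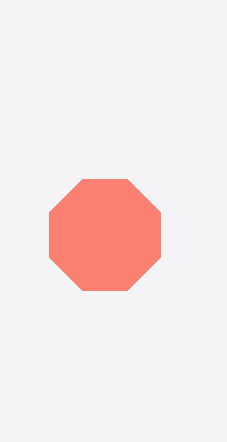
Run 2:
center_x = 105, center_y = 235, radius = 60, color = 'salmon'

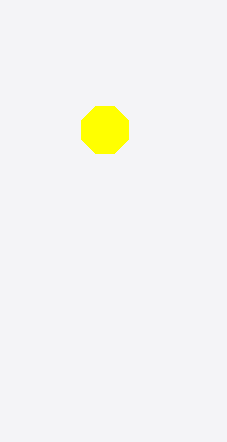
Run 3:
center_x = 105; center_y = 130; radius = 25; color = 'yellow'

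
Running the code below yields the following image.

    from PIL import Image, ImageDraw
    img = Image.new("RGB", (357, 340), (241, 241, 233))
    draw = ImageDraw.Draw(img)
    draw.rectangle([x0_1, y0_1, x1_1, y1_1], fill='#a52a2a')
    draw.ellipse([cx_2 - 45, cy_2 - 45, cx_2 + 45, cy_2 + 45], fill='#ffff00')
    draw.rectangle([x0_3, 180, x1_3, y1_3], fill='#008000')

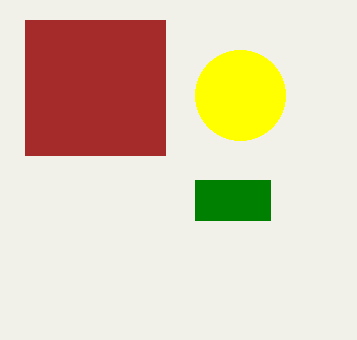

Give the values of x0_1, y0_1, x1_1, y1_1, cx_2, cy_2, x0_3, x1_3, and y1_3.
x0_1 = 25; y0_1 = 20; x1_1 = 165; y1_1 = 155; cx_2 = 240; cy_2 = 95; x0_3 = 195; x1_3 = 270; y1_3 = 220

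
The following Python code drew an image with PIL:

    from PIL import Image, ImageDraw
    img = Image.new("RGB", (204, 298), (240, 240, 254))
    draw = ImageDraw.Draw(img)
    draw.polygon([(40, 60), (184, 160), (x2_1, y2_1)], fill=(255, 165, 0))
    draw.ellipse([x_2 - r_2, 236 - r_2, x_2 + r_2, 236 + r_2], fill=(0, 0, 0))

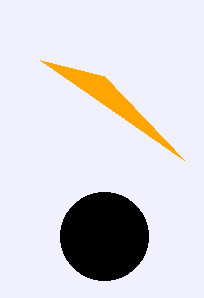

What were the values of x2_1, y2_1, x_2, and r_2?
x2_1 = 104
y2_1 = 76
x_2 = 104
r_2 = 44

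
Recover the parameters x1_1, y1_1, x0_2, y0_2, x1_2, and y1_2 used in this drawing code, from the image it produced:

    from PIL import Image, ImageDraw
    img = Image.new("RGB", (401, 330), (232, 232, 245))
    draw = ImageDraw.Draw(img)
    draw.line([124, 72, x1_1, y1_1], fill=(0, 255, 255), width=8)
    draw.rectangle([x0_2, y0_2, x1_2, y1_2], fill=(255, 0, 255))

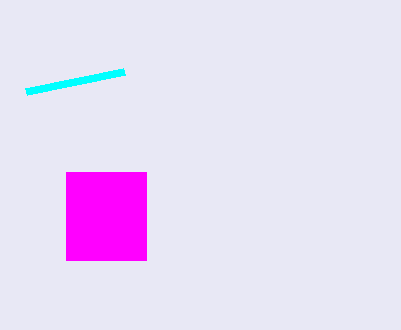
x1_1 = 26; y1_1 = 92; x0_2 = 66; y0_2 = 172; x1_2 = 146; y1_2 = 260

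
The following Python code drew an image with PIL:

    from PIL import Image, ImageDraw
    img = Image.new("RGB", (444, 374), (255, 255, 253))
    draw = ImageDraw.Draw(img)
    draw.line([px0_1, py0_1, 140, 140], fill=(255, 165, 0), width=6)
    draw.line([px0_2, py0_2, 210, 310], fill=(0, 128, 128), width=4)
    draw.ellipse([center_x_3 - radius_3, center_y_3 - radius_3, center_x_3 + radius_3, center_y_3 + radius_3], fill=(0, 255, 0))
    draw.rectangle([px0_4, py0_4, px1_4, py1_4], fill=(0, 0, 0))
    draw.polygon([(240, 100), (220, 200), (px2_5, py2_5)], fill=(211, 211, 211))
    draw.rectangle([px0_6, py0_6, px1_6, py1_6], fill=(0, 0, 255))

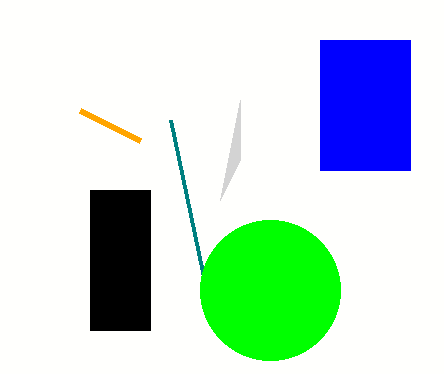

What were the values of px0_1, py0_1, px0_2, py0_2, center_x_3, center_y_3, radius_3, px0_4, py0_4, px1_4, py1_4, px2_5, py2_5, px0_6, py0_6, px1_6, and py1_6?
px0_1 = 80
py0_1 = 110
px0_2 = 170
py0_2 = 120
center_x_3 = 270
center_y_3 = 290
radius_3 = 70
px0_4 = 90
py0_4 = 190
px1_4 = 150
py1_4 = 330
px2_5 = 240
py2_5 = 160
px0_6 = 320
py0_6 = 40
px1_6 = 410
py1_6 = 170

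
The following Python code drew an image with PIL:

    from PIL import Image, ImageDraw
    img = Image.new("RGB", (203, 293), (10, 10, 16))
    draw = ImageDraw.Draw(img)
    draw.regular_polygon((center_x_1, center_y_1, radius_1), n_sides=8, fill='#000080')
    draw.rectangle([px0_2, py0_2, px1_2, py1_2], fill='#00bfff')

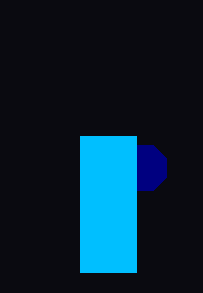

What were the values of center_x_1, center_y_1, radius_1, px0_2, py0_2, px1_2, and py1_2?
center_x_1 = 144; center_y_1 = 168; radius_1 = 24; px0_2 = 80; py0_2 = 136; px1_2 = 136; py1_2 = 272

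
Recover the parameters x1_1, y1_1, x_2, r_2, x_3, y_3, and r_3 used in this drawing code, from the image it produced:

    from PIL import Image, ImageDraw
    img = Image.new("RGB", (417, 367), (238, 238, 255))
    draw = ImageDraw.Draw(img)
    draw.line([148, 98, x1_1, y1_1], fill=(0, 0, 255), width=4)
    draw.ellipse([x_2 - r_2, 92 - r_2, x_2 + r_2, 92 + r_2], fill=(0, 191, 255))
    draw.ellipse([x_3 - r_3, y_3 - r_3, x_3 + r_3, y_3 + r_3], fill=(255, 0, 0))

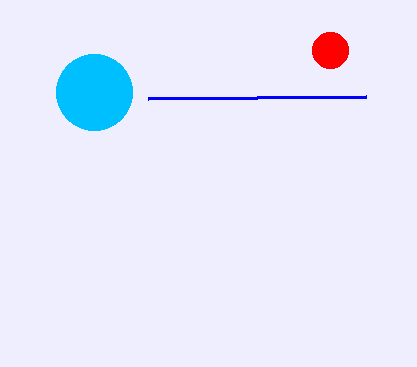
x1_1 = 366
y1_1 = 96
x_2 = 94
r_2 = 38
x_3 = 330
y_3 = 50
r_3 = 18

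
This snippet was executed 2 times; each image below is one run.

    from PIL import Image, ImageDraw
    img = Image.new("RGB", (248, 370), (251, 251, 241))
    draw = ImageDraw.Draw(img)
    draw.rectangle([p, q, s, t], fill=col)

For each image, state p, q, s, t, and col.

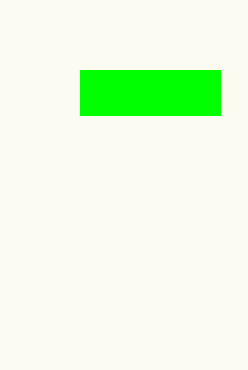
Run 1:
p = 80; q = 70; s = 220; t = 115; col = 'lime'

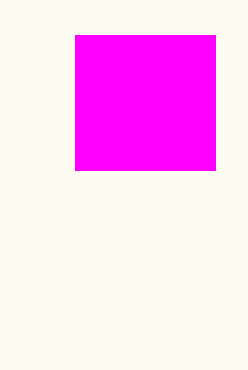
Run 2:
p = 75; q = 35; s = 215; t = 170; col = 'magenta'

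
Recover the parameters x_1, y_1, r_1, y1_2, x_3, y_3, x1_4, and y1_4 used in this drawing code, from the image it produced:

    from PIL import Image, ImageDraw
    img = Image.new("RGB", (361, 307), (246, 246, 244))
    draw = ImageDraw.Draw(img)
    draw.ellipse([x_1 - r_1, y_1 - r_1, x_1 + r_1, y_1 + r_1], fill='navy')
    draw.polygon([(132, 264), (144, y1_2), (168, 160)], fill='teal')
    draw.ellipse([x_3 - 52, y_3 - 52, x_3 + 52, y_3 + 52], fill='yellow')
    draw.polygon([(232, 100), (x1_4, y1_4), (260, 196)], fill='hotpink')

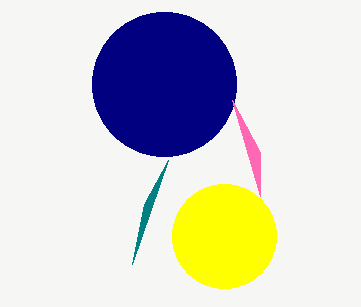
x_1 = 164; y_1 = 84; r_1 = 72; y1_2 = 204; x_3 = 224; y_3 = 236; x1_4 = 260; y1_4 = 152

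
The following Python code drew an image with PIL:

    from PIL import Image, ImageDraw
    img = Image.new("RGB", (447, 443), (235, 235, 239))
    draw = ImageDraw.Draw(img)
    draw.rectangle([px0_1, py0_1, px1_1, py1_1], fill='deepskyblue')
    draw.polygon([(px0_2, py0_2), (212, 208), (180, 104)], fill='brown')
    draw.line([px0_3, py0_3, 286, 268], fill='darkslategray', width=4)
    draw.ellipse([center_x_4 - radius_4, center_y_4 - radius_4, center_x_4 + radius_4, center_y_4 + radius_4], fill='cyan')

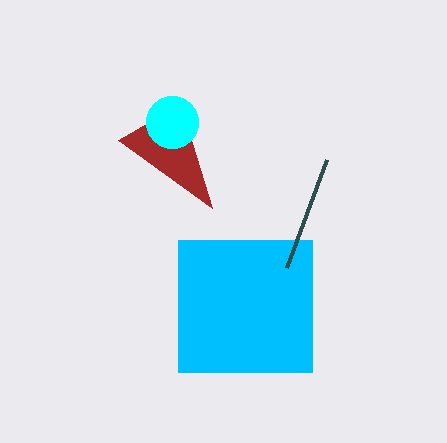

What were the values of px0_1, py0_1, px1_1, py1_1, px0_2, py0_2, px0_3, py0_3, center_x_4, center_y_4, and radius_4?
px0_1 = 178; py0_1 = 240; px1_1 = 312; py1_1 = 372; px0_2 = 118; py0_2 = 140; px0_3 = 326; py0_3 = 160; center_x_4 = 172; center_y_4 = 122; radius_4 = 26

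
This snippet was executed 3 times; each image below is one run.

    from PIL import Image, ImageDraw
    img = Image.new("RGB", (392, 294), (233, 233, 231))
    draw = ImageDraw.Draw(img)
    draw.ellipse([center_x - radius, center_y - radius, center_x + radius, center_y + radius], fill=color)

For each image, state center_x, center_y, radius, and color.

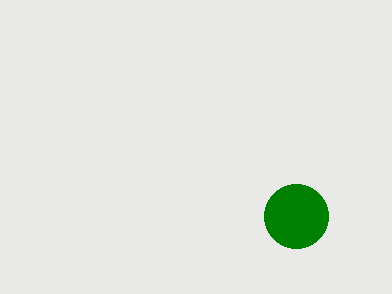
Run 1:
center_x = 296; center_y = 216; radius = 32; color = 'green'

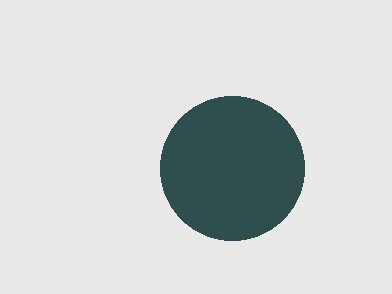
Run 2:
center_x = 232
center_y = 168
radius = 72
color = 'darkslategray'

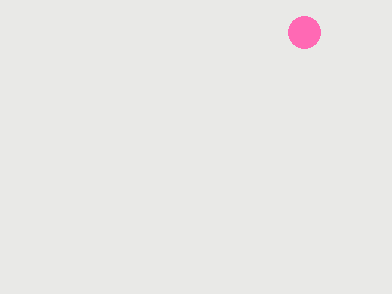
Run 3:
center_x = 304
center_y = 32
radius = 16
color = 'hotpink'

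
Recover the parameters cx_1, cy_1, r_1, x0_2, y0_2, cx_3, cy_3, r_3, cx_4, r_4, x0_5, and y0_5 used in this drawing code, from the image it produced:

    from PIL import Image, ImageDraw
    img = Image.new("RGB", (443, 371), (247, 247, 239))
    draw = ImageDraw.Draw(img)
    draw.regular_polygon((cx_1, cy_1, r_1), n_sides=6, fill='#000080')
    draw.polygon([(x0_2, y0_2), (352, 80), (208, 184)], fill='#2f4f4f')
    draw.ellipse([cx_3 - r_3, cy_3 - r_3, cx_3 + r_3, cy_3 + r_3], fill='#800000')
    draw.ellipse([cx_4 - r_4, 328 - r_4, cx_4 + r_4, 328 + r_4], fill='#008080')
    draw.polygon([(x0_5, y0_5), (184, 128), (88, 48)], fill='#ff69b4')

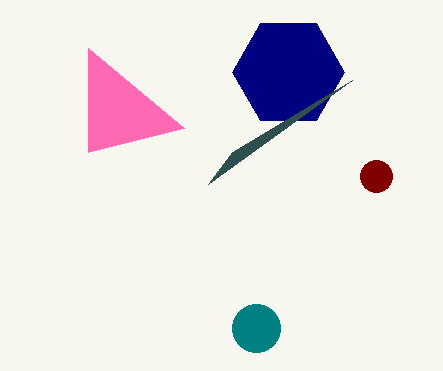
cx_1 = 288
cy_1 = 72
r_1 = 56
x0_2 = 232
y0_2 = 152
cx_3 = 376
cy_3 = 176
r_3 = 16
cx_4 = 256
r_4 = 24
x0_5 = 88
y0_5 = 152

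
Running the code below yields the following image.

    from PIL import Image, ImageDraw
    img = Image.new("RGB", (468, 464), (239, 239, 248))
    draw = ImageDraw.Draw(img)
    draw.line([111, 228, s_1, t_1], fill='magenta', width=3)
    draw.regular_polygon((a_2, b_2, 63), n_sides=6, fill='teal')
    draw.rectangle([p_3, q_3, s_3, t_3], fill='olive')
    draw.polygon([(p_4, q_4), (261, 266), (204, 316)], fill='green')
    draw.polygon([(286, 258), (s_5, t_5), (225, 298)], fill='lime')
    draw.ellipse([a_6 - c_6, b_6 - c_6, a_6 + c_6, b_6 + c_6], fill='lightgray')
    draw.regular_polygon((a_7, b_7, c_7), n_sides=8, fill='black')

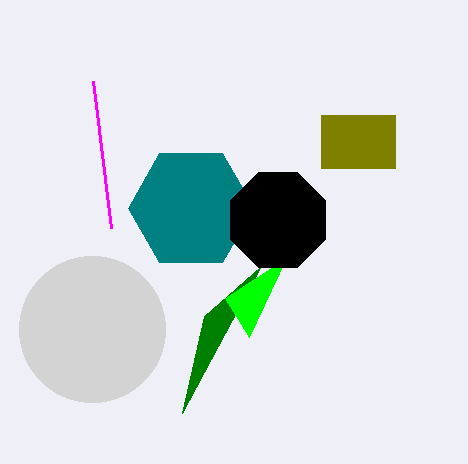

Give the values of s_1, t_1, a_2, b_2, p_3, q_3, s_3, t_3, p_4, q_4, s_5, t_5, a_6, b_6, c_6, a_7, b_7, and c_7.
s_1 = 93; t_1 = 81; a_2 = 191; b_2 = 208; p_3 = 321; q_3 = 115; s_3 = 395; t_3 = 168; p_4 = 182; q_4 = 413; s_5 = 249; t_5 = 337; a_6 = 92; b_6 = 329; c_6 = 73; a_7 = 278; b_7 = 220; c_7 = 51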